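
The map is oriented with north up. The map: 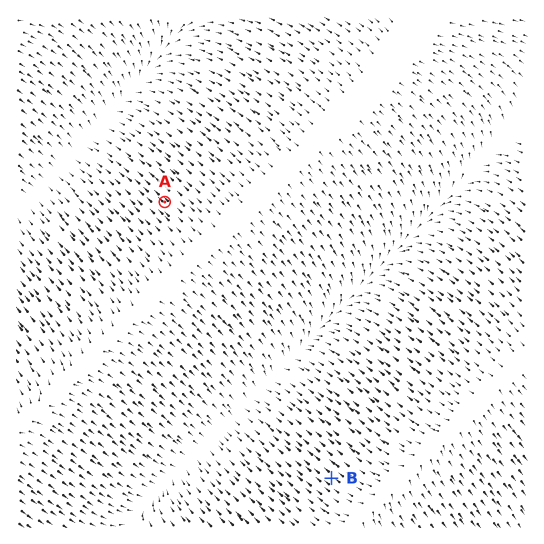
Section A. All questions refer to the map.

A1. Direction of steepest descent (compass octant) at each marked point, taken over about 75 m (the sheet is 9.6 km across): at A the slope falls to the NW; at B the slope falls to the NW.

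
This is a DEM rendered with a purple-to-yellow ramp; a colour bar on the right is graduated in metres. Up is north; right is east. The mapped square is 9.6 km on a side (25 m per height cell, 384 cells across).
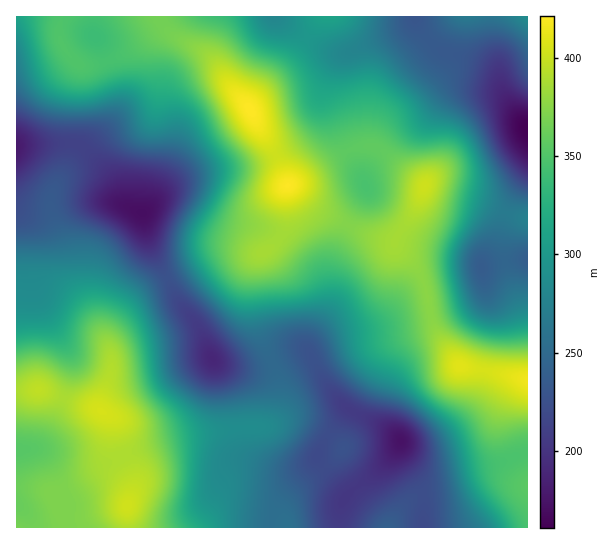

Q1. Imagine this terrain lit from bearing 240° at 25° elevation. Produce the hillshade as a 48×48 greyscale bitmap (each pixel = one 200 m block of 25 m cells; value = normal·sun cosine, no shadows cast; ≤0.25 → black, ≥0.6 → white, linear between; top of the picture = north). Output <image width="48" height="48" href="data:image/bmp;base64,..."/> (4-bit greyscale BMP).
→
<image width="48" height="48" href="data:image/bmp;base64,Qk32BAAAAAAAAHYAAAAoAAAAMAAAADAAAAABAAQAAAAAAIAEAAATCwAAEwsAABAAAAAAAAAAAAAAABEREQAiIiIAMzMzAERERABVVVUAZmZmAHd3dwCIiIgAmZmZAKqqqgC7u7sAzMzMAN3d3QDu7u4A////AHeIiImZh2VUVVVmZ3dVVniIdmeJqqvMuniIeImZhlVEVWZmZ3ZVVniId3eJqrzLqYiIeImYdmVERWZmZ3ZVZniId3eJq8zKmYiHiImId2VERWdmZmZmZ3d3d3eJvMy5iIh3iIiId2VDRWd2ZmZmZ3d3d3iKvMuoiHd3iIiId2VDRWd2ZmZmd3d2Z3iazcqYh3d4iZiHd2VDRWd3d2ZneIdmZnmrzcqYh4iImZiId2VERWd3d3ZmeHZlVorN3cqYiIiJmZmIdlVEVWd4h3Zmd3ZVV5ze3cqYiImZmZmIdlRERWd3d2ZVZmZmeb3u3cqYiJmZmZh3ZUMzRFZnZmZVVWd4m97+3LqZmZmIiId2VDIiM1ZmZmZVVXiqvO/+y6qZmYh3d3dmUyEiI0Znd3ZVV5vMzN7tupmZmYd2Znd2QxESI1Z4iHZVaLzLu83cqZmZmHdlVoiGQhEiNGiZmHZWeszLqrzLqIiId3ZUV5mGQhEjRXmqmHZnm8y6qqu7l2ZmZmZVaKmFMhI0Voq7mGZoq8uqmaqqhkREVWZWeal1MiI0V6vKl3d5q7upmZqoZDI0VWZniphkMhI0aLzKiHiJu7qpmZmXQhI0VmZ4mZdUMhI1es3KmImaqqqqmZmGMRJGZnd4mYZUMiJGnN3KmZmZmqqqmZmFIRNnd3eIiHZUMyNove3KmZmZmaqqmZl0ECR4d3eIh2ZUQzR63u26mZiIiaqqmZhzECWId3d3d2ZUQ0ac3ty6mId3iZqqmIhjADaIdnd3ZmZUM1et3cupiHd3iZqpmIdTEUeIdmZmZmZTNGm93LqZh3d3iZmZiHdTIleId2Znd2VDNHrN26mYh3d3iJmYh3dkM1eIiGd3dlQzNXrMy6mYiId3iIiIh3dlRFeIiXeHZUMzVoq8uqmYiIh3d3d3eId2REZ4iYiHZURFZ4mruqqZmZiHd2ZniIh2REVnd4iHZVVniImru7qpqph3ZlVniZh2REVmZYiHZmZ4iImru7uqqph2VVZ4mql2RERERIiHZmZ4iJmrvMuqqYdlVVZ4mZh1RDMzM4iHdmd4mZqrvMy7uYdURWeImYdlQyIRI4iId3eJqqqrzMzMuXZUVWeIiHZlQxABI5mYd3iaq6qrvN3cuHZUVneIdlVVQgABNZmZiImqu6mavN3bl2VEVnd3ZVVVQgASRaqqmZmqu6mavN3KhlREZ3d2ZVVVQhEjVru7qqqqu6iJvd25dUM0Z3d2ZVREQyI1Z7zLuqmau6mavdyoZTM1Z3d2ZUREQzRWeMzLupmJq6mavMuHVDNFZ3d2VENEVVVnmszLqZiJqpiavLl1VDNFZndmRDRVZmZoq8y6mYiImZiau5dURDNFVmZlREVWZmZ4q8y6mHd4iIiaqYZERDRFVmdlVFVnd2Z5q8y5h3d4iImZmHVDNEVWZnd2VVZ3d3d5q8upd3eIiIiYdmQzNFZnd3d2VWZ4iIiKu7uod3iImIiHZlVDRWeIiHdmVWeImYiau6qYd3iJmIh2VVVERXiZmHZlVWeJqZiaqg=="/>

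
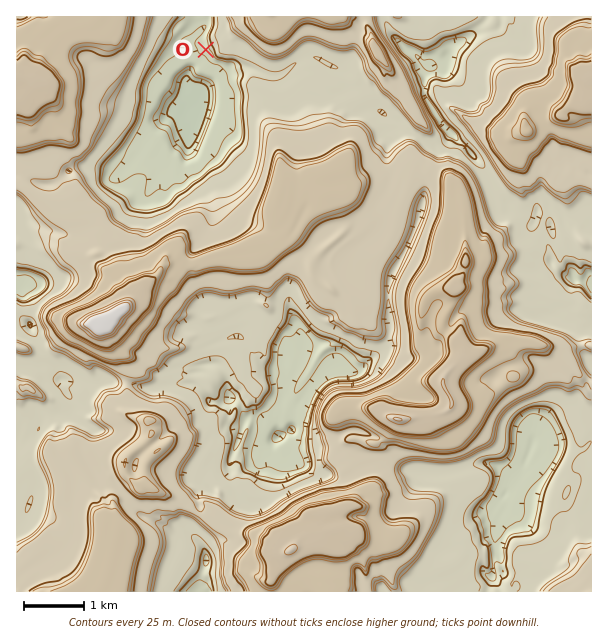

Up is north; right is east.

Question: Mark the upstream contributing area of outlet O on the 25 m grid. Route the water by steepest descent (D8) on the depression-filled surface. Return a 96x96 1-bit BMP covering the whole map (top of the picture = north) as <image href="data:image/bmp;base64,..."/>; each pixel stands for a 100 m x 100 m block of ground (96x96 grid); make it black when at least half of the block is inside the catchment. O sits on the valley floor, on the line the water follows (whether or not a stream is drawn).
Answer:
<image width="96" height="96" href="data:image/bmp;base64,Qk2+BAAAAAAAAD4AAAAoAAAAYAAAAGAAAAABAAEAAAAAAIAEAAATCwAAEwsAAAIAAAAAAAAA////AAAAAAAAAAAAAAAAAAAAAAAAAAAAAAAAAAAAAAAAAAAAAAAAAAAAAAAAAAAAAAAAAAAAAAAAAAAAAAAAAAAAAAAAAAAAAAAAAAAAAAAAAAAAAAAAAAAAAAAAAAAAAAAAAAAAAAAAAAAAAAAAAAAAAAAAAAAAAAAAAAAAAAAAAAAAAAAAAAAAAAAAAAAAAAAAAAAAAAAAAAAAAAAAAAAAAAAAAAAAAAAAAAAAAAAAAAAAAAAAAAAAAAAAAAAAAAAAAAAAAAAAAAAAAAAAAAAAAAAAAAAAAAAAAAAAAAAAAAAAAAAAAAAAAAAAAAAAAAAAAAAAAAAAAAAAAAAAAAAAAAAAAAAAAAAAAAAAAAAAAAAAAAAAAAAAAAAAAAAAAAAAAAAAAAAAAAAAAAAAAAAAAAAAAAAAAAAAAAAAAAAAAAAAAAAAAAAAAAAAAAAAAAAAAAAAAAAAAAAAAAAAAAAAAAAAAAAAAAAAAAAAAAAAAAAAAAAAAAAAAAAAAAAAAAAAAAAAAAAAAAAAAAAAAAAAAAAAAAAAAAAAAAAAAAAAAAAAAAAAAAAAAAAAAAAAAAAAAAAAAAAAAAAAAAAAAAAAAAAAAAAAAAAAAAAAAAAAAAAAAAAAAAAAAAAAAAAAAAAAAAAAAAAAAAAAAAAAAAAAAAAAAAAAAAAAAAAAAAAAAAAAAAAAAAAAAAAAAAAAAAAAAAAAAAAAAAAAAAAAAAAAAAAAAAAAAAAAAAAAAAAAAAAAAAAAAAAAAAAAAAAAAAAAAAAAAAAAAAAAAAAAAAAAAAAAAAAAAAAAAAAAAAAAAAAAAAAAAAAAAAAAAAAAAAAAAAAAAAAAAAAAAAAAAAAAAAAAAAAAAAAAAAAAAAAAAAAAAAAAAAAAAAAAAAAAAAAAYAAAAAAAAAAAH4AA8AAAAAAAAAAAA8AB+AAAAAAAAAAAAOAD/AAAAAAAAAAAAPAD/AAAAAAAAAAAAfgB/gAAAAAAAAAAB/gB/gAAAAAAAAAAD/AB/gAAAAAAAAAAH/AB/wAAAAAAAAAAP/AD/wAAAAAAAAAAf/AH/wAAAAAAAAAAf/8P/4AAAAAAAAAAf/+f/4AAAAAAAAAAf//f/8AAAAAAAAAA/////8AAAAAAAAAB/////8AAAAAAAAAB/////8AAAAAAAAAB/////8AAAAAAAAAB/////8AAAAAAAAAB/////8AAAAAAAAAB/////+AAAAAAAAAB/////+AAAAAAAAAB/////+AAAAAAAAAB//////AAAAAAAAAB/////+AAAAAAAAAB/////8AAAAAAAAAB/////8AAAAAAAAAB/////4AAAAAAAAAB/////4AAAAAAAAAB/////4AAAAAAAAAB/////wAAAAAAAAAB/////gAAAAAAAAAB/////AAAAAAAAAAB////+AAAAAAAAAAB////+AAAAAAAAAAA////8AAAAAAAAAAAf///8AAAAAAAAAAAD///4AAAAAAAAAAAB///4AAAAAAAAAAAA///AAAAAAAAAAAAAP/+AAAAAAA="/>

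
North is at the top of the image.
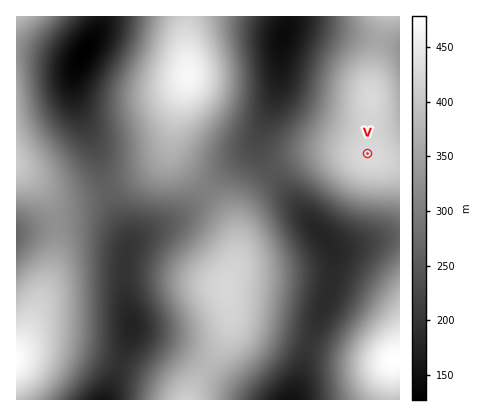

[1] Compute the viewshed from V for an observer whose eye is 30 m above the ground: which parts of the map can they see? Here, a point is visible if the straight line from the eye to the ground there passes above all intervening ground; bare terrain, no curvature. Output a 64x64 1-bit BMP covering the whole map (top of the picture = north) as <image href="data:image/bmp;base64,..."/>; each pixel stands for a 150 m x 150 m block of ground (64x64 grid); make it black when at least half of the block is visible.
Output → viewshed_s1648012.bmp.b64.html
<image width="64" height="64" href="data:image/bmp;base64,Qk0+AgAAAAAAAD4AAAAoAAAAQAAAAEAAAAABAAEAAAAAAAACAAATCwAAEwsAAAIAAAAAAAAA////AAAAAAAwAAAfwAeAADgAAA8AAAAAfAAAAAAAAAB+AAAAAAAAAP4AAAAAAAAA/wAAAAAH/wD/gAAAAB///P+AAAAAf////8AAAAH/////wAAAA//////AAAAH/////+AAAAf/////4AAAD////3/gAAAP////f/AAAA////8/8AAAH////z/wAAAf////H/AAAB////8f+AAAP////x/4AAA/////H/gAAH////8P/AAAf////w/8AAB///B/D/wAAH//wB8H/gAAP/+ABwf+AAAf/wABA/8AAB//AAAD/wAAH/4AAAP/gAAf/AAAA//AAB/4AAAD/8AAP/gAAAf/gAA/8AAAD/4AAH/wAAAf+AB///AAAP/wAP//4AAA/+AA///gAAD/wAD//+AAAP+AAP//wAB//wAA///AAf/+AAB//4AD//wAAH//gAf//AAAf/8AB//4AAB//wAH//AAAH//AAP+4AAAP/8AA/7AAAA//wAD/sAAAD//AAP+gAAAP/8AA/6AAAAf/wAD/AAAAB//AAH8AAAAH/+AAfwAAAAP/4AA8AAAAA//gAAAAAAAD/+AAAAAAAAH/4AAAAAAAAf/gAAAAAAAB/+AAAAAAAAH/4AAAAAAAAf/gAAAAAAAB/+AAAAAAAAH/4AAAAAAAAf/wAAAAAAAB//AAAAAAAAH/8AABw=="/>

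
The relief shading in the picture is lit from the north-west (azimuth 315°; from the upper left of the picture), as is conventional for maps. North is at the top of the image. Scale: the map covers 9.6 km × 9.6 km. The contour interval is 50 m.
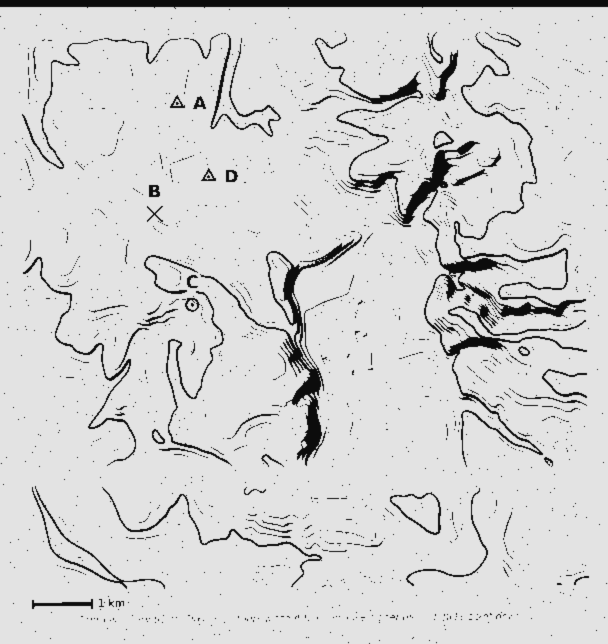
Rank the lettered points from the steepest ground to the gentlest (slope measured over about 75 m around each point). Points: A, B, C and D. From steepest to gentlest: C A B D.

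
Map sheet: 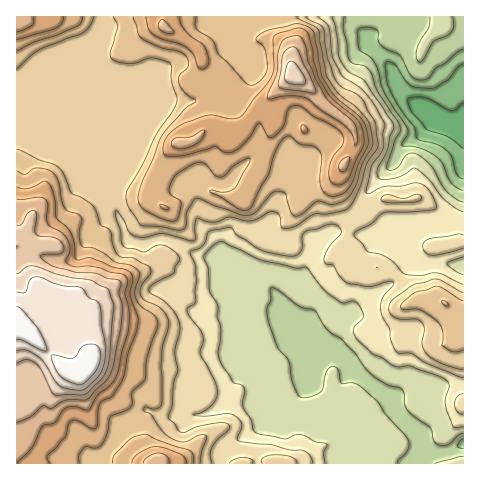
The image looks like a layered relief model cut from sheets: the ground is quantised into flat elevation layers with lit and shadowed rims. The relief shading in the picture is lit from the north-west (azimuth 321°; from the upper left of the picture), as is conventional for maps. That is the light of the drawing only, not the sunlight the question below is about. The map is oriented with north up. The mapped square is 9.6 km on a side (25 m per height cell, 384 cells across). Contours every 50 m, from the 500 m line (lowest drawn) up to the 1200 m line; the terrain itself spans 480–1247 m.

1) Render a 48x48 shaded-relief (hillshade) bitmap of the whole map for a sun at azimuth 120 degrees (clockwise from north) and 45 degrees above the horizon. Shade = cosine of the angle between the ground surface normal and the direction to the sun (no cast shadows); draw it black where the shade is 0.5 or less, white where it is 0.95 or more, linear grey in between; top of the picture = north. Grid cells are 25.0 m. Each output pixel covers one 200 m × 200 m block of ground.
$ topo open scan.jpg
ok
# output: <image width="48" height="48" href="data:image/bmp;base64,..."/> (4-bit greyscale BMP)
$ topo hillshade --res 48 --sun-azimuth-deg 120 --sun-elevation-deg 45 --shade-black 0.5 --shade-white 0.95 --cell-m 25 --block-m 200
<image width="48" height="48" href="data:image/bmp;base64,Qk32BAAAAAAAAHYAAAAoAAAAMAAAADAAAAABAAQAAAAAAIAEAAATCwAAEwsAABAAAAAAAAAAAAAAABEREQAiIiIAMzMzAERERABVVVUAZmZmAHd3dwCIiIgAmZmZAKqqqgC7u7sAzMzMAN3d3QDu7u4A////AKmZmZh2VCAlZpy3VWZUNYiZh3d4iYVlQ6qpmZiHVEIjVWq5ZVVVRGeIiHd3iZd4hpmpmZiZdEVVVDarqGVFVFZneIh3eJdXvZmZqZealkV3djJYqqhlVVZmZnh3iIZViqqZqoiqqXWJiGQ0aal3ZmdmZmd4h3ZlVpqZuom6maiKqYd1V4h3dmd2ZmeIdmd1RImZu5vLmamKuYiZd5h3d3d3ZmeIZWZkIniGia3supmaqYeJmJmHd3d3dmeIdmZlMndkV53+25maqYiJl4iHd3d3d3d3d3d2VYdSNorv7KmaqYiIiHd3d3dnd3Z3iHd3ZodCRmfO7KmqmIiJh3d3d3d2d2Z3iHdmeIdVZlWt7bmqqYmZmHd3d3d3d1VmeHVXiHd4dlWM3bmrqZmamHd3d3d3dlZmZ2VWd3iYdmeLzcqruZmamId3d3d3ZVZ2ZmRFd5iIdmiazMqbupiJmId3d3d2ZUVmZ2VFZ4iHd3eavLmZqpiIiIh3d3dmdlVEaIZWd3d2d3eKvLh4mZiZiId3d3dmd2VCN4dniGZmd3d5vLlniJmYiId3d3dmeHZSElZnd0VmZmd3rdyYeJqYh3d3d3dmeId1IRI1ZiRWVEVla925iJqph3d3d3Zmd4iYZCEkZjNVVCJENZq6mZqYh3d3d3ZWZneJh1Q1Z2Vnh0NFQ1aJmJqYh3d4iIZWZmZoiHd4mZh4rJVXdVVGiaupd2Z4iahVZndmd2Z5qoh3m7dnmHdmiIvKd2Z3ialkVnh3d1RXiXh2ebl3mXiYiKq6dmd3iamGV4iHd2VVVmeYeJmYh1eImrqamHh2ebqZd5qod3dmZlerl3iZhkZ3nLmJmJunV7uZl3m6mIh3dkWLuGeIdEVnm8l3dqy5ZZuZqoaJmZmYd0RZuXd3YzRneJhnZou5dViIvcZGdnmpd0RYqod3YyNomIZnZFq5hlVWretCREeZh1RHmYd3ZBFYmZdndkeqh2Q0jf2UI0aJmFRFiId3djAnmZhnmFWamGQhXP7ZMleJqWZVZ3d3dlEFmql3mYV6mHUxKf/tckd4mnd2Z3d3d2MBaaqXiqh6qHdUJc/+xTVniXd3d3d3d2QAFoqoabl6uHh3RK7u2nVWeId3d3d3d3YgAkaYZ5l5qGiHZZzM3Khmd5h3d3d3d3dRADNXZXh3qHd2Z5q7uph3d5l3d3d3d3dkEDRFVEZ3mXZmd3mqmYh3d5mHd3d3d3d1MkVWZTNoqXZ4dnmZmZh3iIiHd3d3d3d2Q2d3dlImmYipdnmZmYiIiIiHd3d3d3d2M2mHd3QASKuphnmql3mpmJmHd3d3d3h2IliXd3YQBqu6l2irhFmqqqmHd3d2eIiHUyaZh3dABJvLqGeac1mqq7qph3dlZ5mIdjWZd3dABKzMuXeIZFipq7u6qYdkRoiIh2eZd3dABJzMupdndleZmru7u6l1RGZniId4dmZBAnvMuqhld1V5maqru7uWVERGmZh3dmVCADeruph2Z2VomZmaq7ynVENGiZh3d3ZTESNZqpiId2VXiA=="/>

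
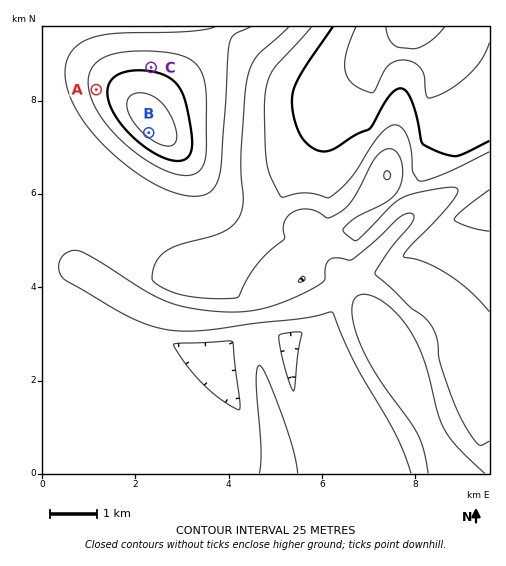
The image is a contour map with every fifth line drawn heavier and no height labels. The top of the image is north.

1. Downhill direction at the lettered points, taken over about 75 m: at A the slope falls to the W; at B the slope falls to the SW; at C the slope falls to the N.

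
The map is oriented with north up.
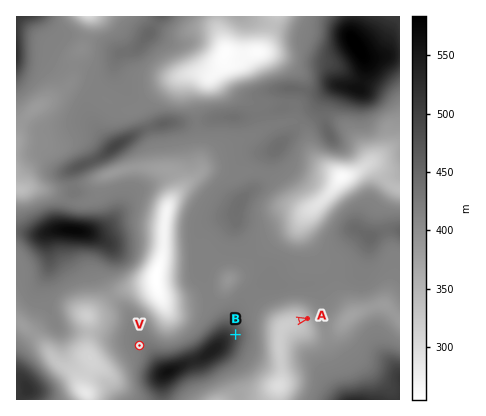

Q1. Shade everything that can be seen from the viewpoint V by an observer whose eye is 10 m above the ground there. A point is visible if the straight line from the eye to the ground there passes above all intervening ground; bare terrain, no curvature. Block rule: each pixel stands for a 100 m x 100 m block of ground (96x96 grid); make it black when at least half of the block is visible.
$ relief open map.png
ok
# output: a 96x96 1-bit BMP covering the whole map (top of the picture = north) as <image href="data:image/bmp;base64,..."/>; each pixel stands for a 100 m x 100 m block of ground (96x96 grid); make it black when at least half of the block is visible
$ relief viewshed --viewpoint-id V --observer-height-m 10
<image width="96" height="96" href="data:image/bmp;base64,Qk2+BAAAAAAAAD4AAAAoAAAAYAAAAGAAAAABAAEAAAAAAIAEAAATCwAAEwsAAAIAAAAAAAAA////AAAAAAAH/wP4AAAAAAAAAAAP/gD4AAAAAAAAAAAf/gAAAAAAAAAAAAAf/AAAAAAAAAAAAAA//AAAAAAAAAAAAAA//AAAAAAAAAAAAAB//AAD4AAAAAAAAAD/+AAH+AAAAAAAAAD/+AAH/gAAAAAAAAD/+AAH/4AAAAAAAAD/+AAP/+AAAAAAAAD/nAAf//4AAAAAAAD/HAAf//8AAAAAAAD+PAA/w/+AAAAAAAD+PgA/gP/AAAAAAAD8PwAfgP/gAAAAAADwPwAfAH/gAAAAAACAPwAfAD/gAAAAAAAAfwAPAD/wAAAAAAAAfgAOAD/wAAAAAAAAfgAMAB/wAAAAAAAA/gAAAD/wAAAAAAAP/gAAAD/wAAAAAAAP/gAAAD/4AAAAAAAf/4AAAD//AAAAAAAf//8AAH+HwAAAAAAP//8AAH+D+AAAAAAP//+AAH+B/wAAAAAH//+AAP+B/+AAAAAD///AAP+A/+AAAAAB///gAP+A/8AAAAAB///4Af+A/8AAAAAB///8Af/B/8AMAAAA///+Af///4AHgAAA////Af///wAH+AAB////Af///gAP/4AD////gf//+AAP/4AH////gf//+AAP/4AH////wf//8AAH/4AH//4fwf//4AAH/4AD//wAwf//4AAH/4AA//gAAf//wAAD/wEAAAAAAf//gAAD/AAAAAAAIf//AAAB+AAAAAAB4f//AAAB8AAAAAAD4f//AAAA8AAAAAAD8f//AAAAcAAAAAAH8f//AAAAcAAAAAAD+cf/AAAAMAAAAAAD/8P+AAAAAAAAAAAD/8HwAAAAAAAAAAAD/+DgAAAAAAAAAAAB/+AAAAAAAAAAAAAAP/AAAAAAAAAAAAAAD/AAAAAAAAAAAAAAB/gAAAAAAAAAAAAAA/gAAAAAAAAAAAAAA/wAAAAAAAAAAAAAB/wMAAAAAAAAAAAAD/4eAAAAAAAAAAAAH/9/AAAAAAAAAAA+////wAAAAAAAAAD/////8AADwAAAAAB/////4AAHgAAAAAA/////wAAPAAAAAAAP////4AAOAAAAAAAD////8AAMAAAAAAAA////+AAMAYAAAAAAP////gAIAIAAAAAAAQf//wAIAIAAAAAAAAH//4AIAMAAAAAAAAAAB+AcAf4AAAAAAAAAAfA///8AAAAAAAAAAAA///8AAAAAAAAAAMB//+MAAAAAAAAAA////4EAAAAAAAAAB////wAAAAAAAAAAA////AAAAAAAAAAAAAA/wAAAAAAAAAAAAAA+AAAAAAAAAAAAAAA8AAAAAAAAAAAAAAA4AAAAAAAAAAAAAAA4AwAAAAAAAAAAAAA8BwAAAAAAAAAAAAA8DgAAAAAAAAAAAAA//gAAAAAAAAAAAAAf/AAAAAAAAAAAAAAf+AAAAAAAAAAAAAAf+AAAAAAAAAAAAAAP8AAAAAAAAAAAAAAP4AAAAAAAAAAAAAAH4AAAAAAAAAAAAAAHwAAAAAAAAAAAAAAHAAAAAAAAAAAAAAAGAAAAAAAAAAAAAAAEAAA="/>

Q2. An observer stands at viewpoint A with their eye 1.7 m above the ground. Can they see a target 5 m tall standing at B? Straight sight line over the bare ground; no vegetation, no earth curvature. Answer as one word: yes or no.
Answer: yes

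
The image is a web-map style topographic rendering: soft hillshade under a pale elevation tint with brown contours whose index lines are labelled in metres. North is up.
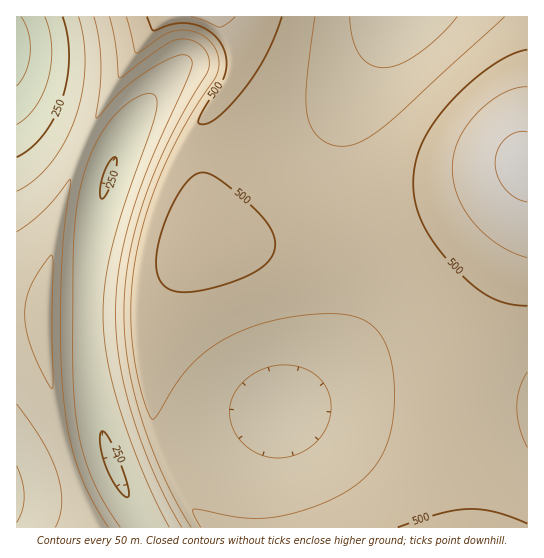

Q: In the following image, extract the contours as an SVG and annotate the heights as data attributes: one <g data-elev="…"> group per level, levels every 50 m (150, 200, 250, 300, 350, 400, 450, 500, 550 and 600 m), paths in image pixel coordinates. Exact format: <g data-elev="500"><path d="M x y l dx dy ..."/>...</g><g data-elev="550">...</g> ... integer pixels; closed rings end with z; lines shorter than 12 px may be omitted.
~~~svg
<g data-elev="150"><path d="M21 17l8 17 1 19-4 18-9 15"/></g><g data-elev="200"><path d="M45 17l5 14 2 15-1 16-3 16-5 15-7 13-9 11-10 8"/></g><g data-elev="250"><path d="M126 497l-5-4-7-10-9-20-5-21 0-8 2-3 4 3 4 6 12 28 7 23 0 5z"/><path d="M101 198l-1-9 3-15 7-13 5-4 2 2 0 6-4 15-7 15-3 3z"/><path d="M63 17l4 18 2 22-2 21-5 21-8 19-11 17-13 14-13 8"/></g><g data-elev="300"><path d="M120 527l-17-26-12-24-8-24-6-28-3-29-1-33 1-130 3-27 5-25 7-21 9-21 12-18 13-14 15-10 12-4 4 2 2 3 0 13-6 21-26 74-12 41-8 42-1 36 5 40 13 49 24 64 24 49"/><path d="M17 466l5 16 2 15-2 13-5 12"/><path d="M79 17l5 24 1 25-3 27-7 25-10 24-14 21-17 17-17 11"/></g><g data-elev="350"><path d="M108 527l-17-28-12-29-9-31-6-36-3-50 0-64 2-51 7-59-27 32-26 21"/><path d="M17 404l26 38 14 32 4 15 1 14-2 14-5 10"/><path d="M94 17l5 21 2 24-1 21-4 32 1 3 28-30 29-21 15-8 12-4 8 1 3 6-4 15-36 81-19 51-13 52-4 46 0 24 3 26 12 53 23 63 14 29 14 25"/></g><g data-elev="400"><path d="M278 458l-11-1-9-3-16-12-6-8-5-9-1-10 0-9 3-9 4-8 7-8 9-7 20-8 21 0 16 5 13 12 7 15 0 17-6 16-11 14-16 9z"/><path d="M50 387l3 1 0-9-1-53 1-63-2-8-11 15-9 16-5 13-1 15 1 16 5 17 9 20z"/><path d="M109 17l6 24 4 37 46-33 12-5 10-1 11 4 7 7 4 9 0 7-2 7-19 30-16 31-15 32-11 29-16 55-4 25-2 26 0 26 3 27 5 28 7 28 10 32 14 32 13 28 15 25"/><path d="M457 17l-18 20-22 18-18 9-16 4-13-4-11-10-7-16-2-21"/></g><g data-elev="450"><path d="M527 447l-8-20-2-20 2-18 8-17"/><path d="M126 17l10 36 5-2 25-17 9-3 11-1 12 3 11 7 7 10 3 11 0 8-3 8-31 48-24 48-14 40-11 41-5 44 1 43 7 44 7 22 5 12 3 0 3-3 27-43 22-22 16-10 17-9 20-8 22-5 25-4 24-1 17 1 15 4 11 7 9 11 7 14 4 19 1 36-5 32-11 24-8 11-10 9-17 11-20 10-24 9-22 5-16 1-18 0-49-9-1 1 0 3 8 14"/><path d="M505 17l-120 109-24 16-10 3-9 1-12-2-11-6-7-9-5-14-1-13 1-19 8-66"/></g><g data-elev="500"><path d="M527 524l-32-12-26-3-28 4-43 14"/><path d="M175 291l12 1 16-2 40-12 13-7 9-6 6-7 4-8 0-8-2-8-11-17-32-30-13-9-10-5-6 0-6 2-12 11-13 24-10 27-4 21 1 16 6 11 6 4z"/><path d="M527 50l-17 5-21 13-23 18-20 21-14 19-11 19-6 18-2 20 3 22 7 20 12 20 19 22 19 18 17 12 17 7 20 2"/><path d="M147 17l6 13 22-6 19 0 9 4 8 5 11 13 4 13-1 14-4 10-22 34-1 5 4 2 8-2 11-7 26-30 20-32 15-36"/></g><g data-elev="550"><path d="M527 87l-12 1-13 6-13 9-14 12-9 12-8 14-4 13-2 15 2 14 4 14 7 13 9 13 12 12 13 10 14 8 14 5"/><path d="M191 17l12 3 16 7 7-3 9-7"/></g><g data-elev="600"><path d="M527 132l-12 1-10 6-7 11-3 13 3 14 7 12 10 9 12 4"/></g>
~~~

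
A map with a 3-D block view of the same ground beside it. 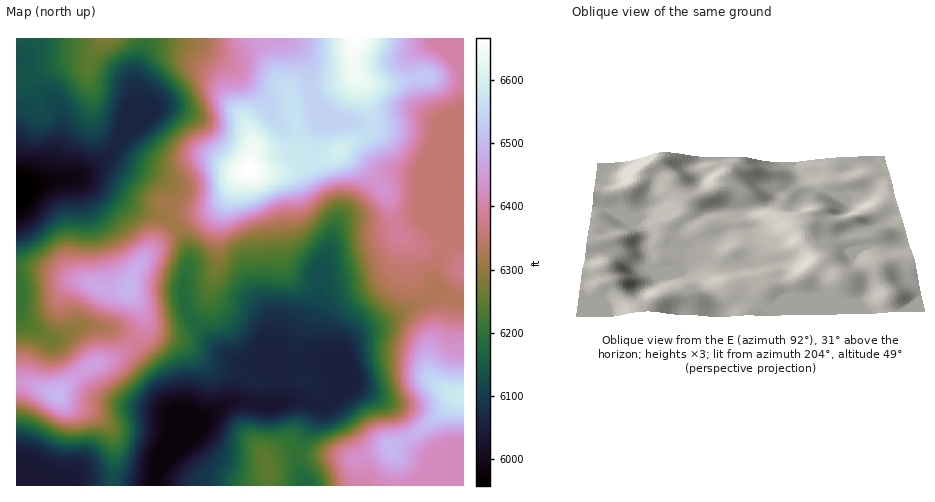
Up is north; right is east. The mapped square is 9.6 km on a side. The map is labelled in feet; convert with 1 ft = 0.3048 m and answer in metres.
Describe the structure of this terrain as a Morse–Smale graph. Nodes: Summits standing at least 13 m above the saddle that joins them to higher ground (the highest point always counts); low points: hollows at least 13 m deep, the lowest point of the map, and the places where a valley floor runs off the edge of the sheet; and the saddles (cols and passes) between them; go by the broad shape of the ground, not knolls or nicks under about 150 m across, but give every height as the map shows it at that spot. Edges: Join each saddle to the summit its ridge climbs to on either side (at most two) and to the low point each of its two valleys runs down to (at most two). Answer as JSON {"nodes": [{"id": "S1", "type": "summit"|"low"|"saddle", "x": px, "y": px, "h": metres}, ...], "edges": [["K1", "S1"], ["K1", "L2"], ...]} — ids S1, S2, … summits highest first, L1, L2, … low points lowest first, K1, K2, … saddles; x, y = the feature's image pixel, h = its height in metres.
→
{"nodes": [
{"id": "S1", "type": "summit", "x": 249, "y": 169, "h": 2032},
{"id": "S2", "type": "summit", "x": 356, "y": 40, "h": 2031},
{"id": "S3", "type": "summit", "x": 462, "y": 396, "h": 2008},
{"id": "S4", "type": "summit", "x": 56, "y": 394, "h": 1981},
{"id": "S5", "type": "summit", "x": 130, "y": 288, "h": 1979},
{"id": "S6", "type": "summit", "x": 108, "y": 39, "h": 1915},
{"id": "S7", "type": "summit", "x": 266, "y": 466, "h": 1906},
{"id": "L1", "type": "low", "x": 24, "y": 190, "h": 1816},
{"id": "L2", "type": "low", "x": 178, "y": 436, "h": 1822},
{"id": "L3", "type": "low", "x": 34, "y": 478, "h": 1840},
{"id": "K1", "type": "saddle", "x": 374, "y": 123, "h": 2000},
{"id": "K2", "type": "saddle", "x": 413, "y": 78, "h": 1987},
{"id": "K3", "type": "saddle", "x": 134, "y": 343, "h": 1947},
{"id": "K4", "type": "saddle", "x": 430, "y": 298, "h": 1929},
{"id": "K5", "type": "saddle", "x": 176, "y": 225, "h": 1924},
{"id": "K6", "type": "saddle", "x": 144, "y": 39, "h": 1893},
{"id": "K7", "type": "saddle", "x": 298, "y": 454, "h": 1890},
{"id": "K8", "type": "saddle", "x": 112, "y": 485, "h": 1866},
{"id": "K9", "type": "saddle", "x": 321, "y": 404, "h": 1845},
{"id": "K10", "type": "saddle", "x": 155, "y": 475, "h": 1822}],
"edges": [["K1", "S1"], ["K1", "S2"], ["K1", "L1"], ["K2", "S1"], ["K2", "S2"], ["K2", "L1"], ["K3", "S4"], ["K3", "S5"], ["K3", "L1"], ["K3", "L2"], ["K4", "S1"], ["K4", "S3"], ["K4", "L1"], ["K4", "L2"], ["K5", "S1"], ["K5", "S5"], ["K5", "L1"], ["K5", "L2"], ["K6", "S1"], ["K6", "S6"], ["K6", "L1"], ["K7", "S3"], ["K7", "S7"], ["K7", "L2"], ["K8", "S4"], ["K8", "L2"], ["K8", "L3"], ["K9", "S1"], ["K9", "S3"], ["K9", "L2"], ["K10", "S4"], ["K10", "S7"], ["K10", "L2"]]}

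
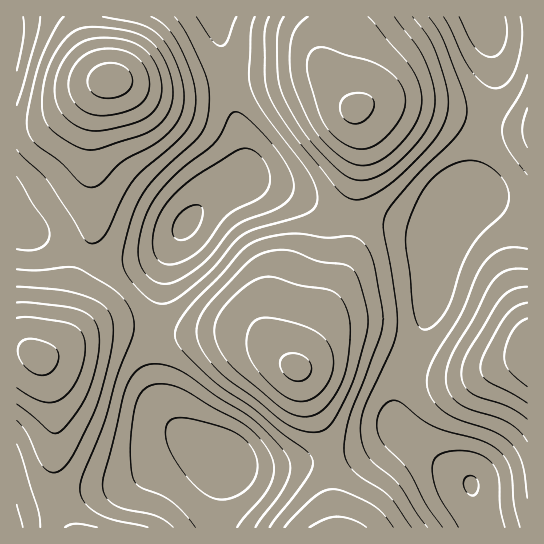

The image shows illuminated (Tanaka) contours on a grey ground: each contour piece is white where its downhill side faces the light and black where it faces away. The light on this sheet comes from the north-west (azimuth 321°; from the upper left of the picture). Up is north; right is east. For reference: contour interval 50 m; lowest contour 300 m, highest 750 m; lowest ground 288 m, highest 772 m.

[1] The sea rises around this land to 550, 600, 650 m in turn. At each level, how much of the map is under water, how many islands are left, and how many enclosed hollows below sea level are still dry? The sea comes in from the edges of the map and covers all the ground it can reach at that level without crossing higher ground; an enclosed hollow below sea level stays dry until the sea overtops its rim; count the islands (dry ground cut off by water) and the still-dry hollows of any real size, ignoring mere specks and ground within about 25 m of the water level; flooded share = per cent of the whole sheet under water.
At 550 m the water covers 68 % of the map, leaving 1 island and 0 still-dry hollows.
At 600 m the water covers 80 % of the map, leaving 2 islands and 0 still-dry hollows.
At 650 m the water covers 90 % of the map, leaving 3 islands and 0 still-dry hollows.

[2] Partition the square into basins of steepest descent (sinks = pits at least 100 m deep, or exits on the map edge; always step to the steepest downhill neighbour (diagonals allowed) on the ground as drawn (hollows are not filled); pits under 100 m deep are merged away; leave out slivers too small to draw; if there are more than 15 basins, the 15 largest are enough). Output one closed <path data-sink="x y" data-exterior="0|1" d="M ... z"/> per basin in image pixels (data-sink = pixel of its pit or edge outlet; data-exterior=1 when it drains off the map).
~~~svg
<path data-sink="187 223" data-exterior="0" d="M338 16l-322 1 1 511 52-1-6-14-8-30 0-70-7-34-9-22 10-2 36-20 20-6 21 0 28 6 89-3 16 7 35 28 3-2 8-22 28-50 12-27 4-17 4-48 7-38 0-32-4-21-20-24-8-15 0-9 11-29z"/><path data-sink="471 485" data-exterior="0" d="M387 103l-13 0-18 6 4 22 0 32-7 38-5 54-8 24-23 40-21 47 29 73 4 16 6 72 192 1 1-399-35-4-51-13z"/><path data-sink="225 457" data-exterior="0" d="M126 329l-21 0-12 3-54 26 4 5 5 16 7 34 0 70 8 30 7 15 265-1-6-72-4-16-17-41-5-19-8-12-9-6-27-22-16-7-89 3z"/><path data-sink="482 17" data-exterior="1" d="M527 16l-188 0 0 17-11 29 0 9 8 15 19 23 12-5 20-1 55 9 51 13 34 3z"/>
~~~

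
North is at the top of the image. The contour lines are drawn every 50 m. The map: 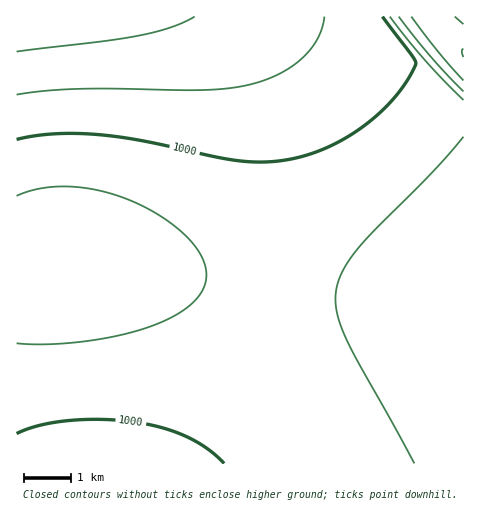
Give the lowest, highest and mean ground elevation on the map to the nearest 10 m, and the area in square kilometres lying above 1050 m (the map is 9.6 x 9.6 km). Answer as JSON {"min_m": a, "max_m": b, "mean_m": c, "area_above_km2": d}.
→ {"min_m": 860, "max_m": 1200, "mean_m": 1020, "area_above_km2": 25.2}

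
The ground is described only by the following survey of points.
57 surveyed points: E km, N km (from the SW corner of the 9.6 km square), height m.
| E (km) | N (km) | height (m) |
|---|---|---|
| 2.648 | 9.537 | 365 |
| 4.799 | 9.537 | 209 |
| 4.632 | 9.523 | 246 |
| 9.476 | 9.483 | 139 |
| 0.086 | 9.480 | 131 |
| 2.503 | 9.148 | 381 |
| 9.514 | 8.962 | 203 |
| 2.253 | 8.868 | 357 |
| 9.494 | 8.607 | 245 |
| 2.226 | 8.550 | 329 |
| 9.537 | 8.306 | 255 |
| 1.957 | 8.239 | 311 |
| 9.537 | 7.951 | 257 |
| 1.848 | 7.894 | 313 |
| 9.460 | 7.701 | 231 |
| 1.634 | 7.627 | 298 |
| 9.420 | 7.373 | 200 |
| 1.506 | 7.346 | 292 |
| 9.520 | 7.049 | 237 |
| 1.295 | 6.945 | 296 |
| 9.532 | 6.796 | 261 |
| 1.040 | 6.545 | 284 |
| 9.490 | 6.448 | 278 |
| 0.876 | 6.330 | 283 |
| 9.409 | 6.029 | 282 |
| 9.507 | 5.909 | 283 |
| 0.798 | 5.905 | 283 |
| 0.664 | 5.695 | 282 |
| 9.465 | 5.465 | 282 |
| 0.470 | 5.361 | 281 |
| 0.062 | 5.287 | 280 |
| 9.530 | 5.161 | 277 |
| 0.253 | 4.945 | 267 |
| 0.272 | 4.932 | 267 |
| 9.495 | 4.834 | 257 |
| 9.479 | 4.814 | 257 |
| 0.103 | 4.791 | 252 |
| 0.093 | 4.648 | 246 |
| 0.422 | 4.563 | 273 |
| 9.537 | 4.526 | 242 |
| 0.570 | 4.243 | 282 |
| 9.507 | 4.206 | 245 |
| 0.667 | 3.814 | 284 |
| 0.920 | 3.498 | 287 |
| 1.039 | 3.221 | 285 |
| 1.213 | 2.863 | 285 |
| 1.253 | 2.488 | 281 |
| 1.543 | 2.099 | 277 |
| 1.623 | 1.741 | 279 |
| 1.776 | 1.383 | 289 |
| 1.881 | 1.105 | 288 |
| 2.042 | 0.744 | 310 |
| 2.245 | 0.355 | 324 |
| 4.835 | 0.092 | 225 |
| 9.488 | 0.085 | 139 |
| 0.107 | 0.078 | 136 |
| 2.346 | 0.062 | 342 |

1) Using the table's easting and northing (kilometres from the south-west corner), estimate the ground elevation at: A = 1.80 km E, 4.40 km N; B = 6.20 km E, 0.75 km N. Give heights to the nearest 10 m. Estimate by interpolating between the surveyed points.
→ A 340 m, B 280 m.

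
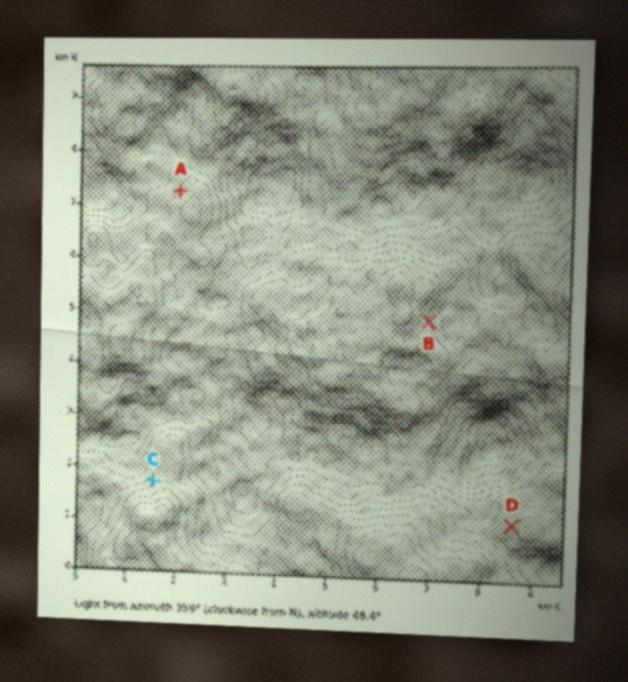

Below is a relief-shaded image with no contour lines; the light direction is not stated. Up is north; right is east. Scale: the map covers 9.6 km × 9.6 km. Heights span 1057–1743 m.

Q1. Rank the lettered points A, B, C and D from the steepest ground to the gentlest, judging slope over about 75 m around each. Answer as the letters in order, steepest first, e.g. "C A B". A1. C B A D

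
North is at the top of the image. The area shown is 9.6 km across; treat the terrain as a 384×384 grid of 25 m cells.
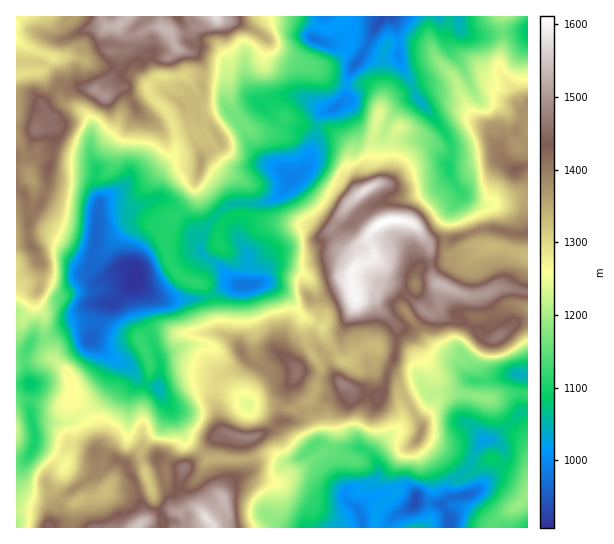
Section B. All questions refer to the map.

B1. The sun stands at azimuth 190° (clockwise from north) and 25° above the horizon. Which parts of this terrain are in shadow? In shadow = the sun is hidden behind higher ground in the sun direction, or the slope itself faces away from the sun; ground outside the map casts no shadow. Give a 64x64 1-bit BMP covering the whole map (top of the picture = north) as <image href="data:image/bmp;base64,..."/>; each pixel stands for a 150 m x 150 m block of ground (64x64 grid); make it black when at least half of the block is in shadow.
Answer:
<image width="64" height="64" href="data:image/bmp;base64,Qk0+AgAAAAAAAD4AAAAoAAAAQAAAAEAAAAABAAEAAAAAAAACAAATCwAAEwsAAAIAAAAAAAAA////AAAAAAAAAAAAAAAAAAAAAAAAAAAAAAAAAAAAAAAAAIAAAAAAAAAAAAAAAAAAAAAAAAAAAAAAAAAAAAAAAAAAAAAAAAAAAAAMAAAAAAAABAwAAAAAAAAAfAAAAAAAAABwAAAAAAAAACAeAAAAAAAAAD4AAAAAAAAAHAAAAAAAAAAAAAAAAAAAAAAAAAAAAAAAAAAAAAAAAAAAAGAAAAAAAAAA4AAAAYAAAACAAAABgAAAAAAAAAGAAAAAAAAAAAAAAAAAAAAAAAAAAAAAAAAAAAAAAAAAAAB4AAAAAAAAAH/8AAAAAAAAAH+AAAAAAAAAPwAAAAAAAAAAAAAD4AAAAAAAAAeAAAAAAAAABgAAAAAAAAAAAAAAAAAAAAAAAAAAAAAAAAAAAAAAAAAIAAAAAAAAAB+AAAAAAAAAP/gAAAAAAAf/kAAAAAAAA/gAAAAAAACB8AAAAAAAAHBwAAAAAAAAfiAAAAAAAAA/AAAAAAAAAB8AAAAAAAAADgAAAAAAAAAEAAAAAAAAAAAAAAAAAAAAAAAAAAAAQAAAAAAAAAAAAAAAIAAAAAAAAAAAAAAAAAAAAAAAAAAAAAAAAAAAAAAAAAAAAAAAAAAAAAAAAAAAAAAAAAAAAAAAAAAAAAAAAAYAAAAAAAAADgAAAAAAAAAAAAAAAAAAAAAAAAAAAAAAAAAAAA=="/>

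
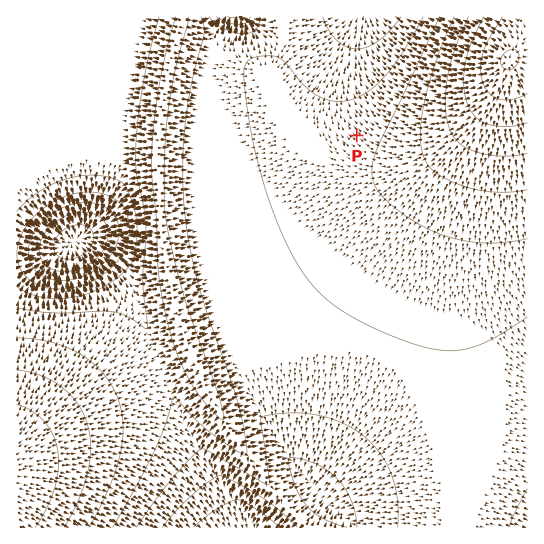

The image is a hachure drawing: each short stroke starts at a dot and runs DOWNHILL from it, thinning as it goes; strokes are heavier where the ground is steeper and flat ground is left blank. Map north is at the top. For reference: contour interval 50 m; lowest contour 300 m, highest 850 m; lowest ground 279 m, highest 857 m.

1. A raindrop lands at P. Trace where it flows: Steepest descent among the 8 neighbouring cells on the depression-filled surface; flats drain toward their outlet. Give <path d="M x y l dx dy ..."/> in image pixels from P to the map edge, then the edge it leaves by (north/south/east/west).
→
<path d="M357 135l-12-12 0-73 2-4 2-7 2-4 2-6 2-4 0-3 3-5"/>
exit: north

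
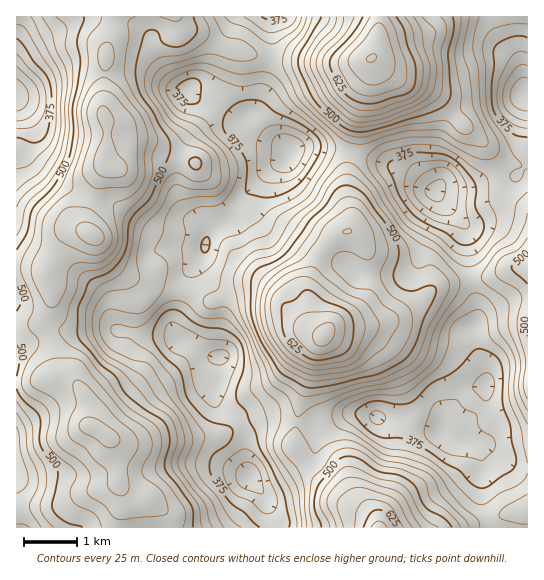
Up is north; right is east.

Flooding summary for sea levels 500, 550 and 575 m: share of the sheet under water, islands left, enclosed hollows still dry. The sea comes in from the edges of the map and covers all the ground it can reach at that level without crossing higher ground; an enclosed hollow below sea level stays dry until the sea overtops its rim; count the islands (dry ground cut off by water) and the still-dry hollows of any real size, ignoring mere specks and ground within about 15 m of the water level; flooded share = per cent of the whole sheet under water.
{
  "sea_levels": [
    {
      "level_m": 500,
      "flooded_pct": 64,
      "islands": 1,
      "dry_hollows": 0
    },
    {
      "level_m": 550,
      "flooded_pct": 80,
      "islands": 3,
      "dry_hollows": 0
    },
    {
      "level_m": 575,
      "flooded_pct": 88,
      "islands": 4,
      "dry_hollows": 0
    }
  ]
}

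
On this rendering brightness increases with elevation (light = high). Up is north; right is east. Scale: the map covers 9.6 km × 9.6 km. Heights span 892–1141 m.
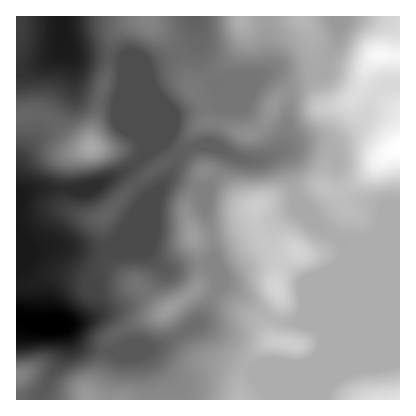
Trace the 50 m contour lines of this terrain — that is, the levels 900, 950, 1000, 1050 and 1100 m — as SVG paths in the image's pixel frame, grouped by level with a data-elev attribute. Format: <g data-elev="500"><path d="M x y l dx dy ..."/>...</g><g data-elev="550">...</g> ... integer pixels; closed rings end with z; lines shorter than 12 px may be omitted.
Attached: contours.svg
<g data-elev="900"><path d="M16 306l20 2 22 1 14 7 3 4 1 4-4 8-8 4-26 1-22-1"/></g><g data-elev="950"><path d="M16 157l6 3 15 12 23 8 14 1 32-6 4 1 2 2-7 12-11 8-10 3-22 0-4 3-2 4 4 8 21 20 6 8 0 10-11 20-1 12 2 8 5 6 20 10 2 4-1 6-13 14-6 16-8 5-10 2-22-6-28 3"/><path d="M16 47l4-1 3-6 2-24"/><path d="M86 16l1 12 5 22 0 10-4 15-10 15-2 2-4 0-12-7-8-2-36 1"/></g><g data-elev="1000"><path d="M16 390l6-1 7-5 5-6 2-8-1-2-3-3-16 0"/><path d="M67 168l15 0 16-3 13-5 8-6 2-4-1-4-11-12-11-18-8 1-22 12-14 17-3 8 2 6 5 4z"/><path d="M118 16l0 10 4 5 34 14 10 3 8-2 3-4-4-26"/><path d="M212 16l0 29-4 9-4 5-6 2-16-3-6 5-3 9 0 8 2 8 16 22-2 22 5 3 16-1 8 2 23 15 21 5 2 2 0 2-8 5-10 1-12-2-20-7-10-2-8 2-5 5-4 6-5 16-9 16-2 10-1 38 3 6 9 12 1 4-2 6-7 8-10 4-9-2-11-7-6-3-8 2-4 6 2 5 9 7 2 4 0 6-5 14 2 4 18 9 12 2 12 0 2 1-1 2-14 22-11 9-10 4-20 0-8-1-16-6-14 3-12 5-9 6-3 8-2 12"/></g><g data-elev="1050"><path d="M87 154l7 0 4-3 0-5-4-5-4-1-5 4-2 6z"/><path d="M231 16l1 9 2 7 4 5 6 2 6-2 5-5 4-8-1-8"/><path d="M275 16l0 6 2 6 18 24 5 8 3 26-2 18 0 8 4 8 12 14 1 11-7 19-6 6-9 7-8 3-52 5-7 5-4 6-3 16 2 20 8 24 11 20 5 20-2 4-8 6-3 4 0 6 5 16 0 6-16 28-8 34"/><path d="M354 16l-2 8-8 14-4 5-4 1-4-5-8-23"/></g><g data-elev="1100"><path d="M400 388l-30 5-7 3-3 4"/><path d="M277 292l1-2 0-2-2-4-2 4z"/><path d="M398 16l-10 12-20 9-7 7-7 16-4 24-11 20 3 6 8 3 6 0 10-6 4 1 2 3-1 7-11 34 1 16 3 9 4 3 6 1 26-4"/></g>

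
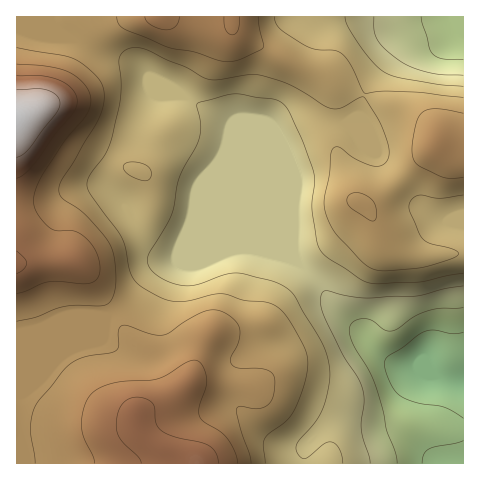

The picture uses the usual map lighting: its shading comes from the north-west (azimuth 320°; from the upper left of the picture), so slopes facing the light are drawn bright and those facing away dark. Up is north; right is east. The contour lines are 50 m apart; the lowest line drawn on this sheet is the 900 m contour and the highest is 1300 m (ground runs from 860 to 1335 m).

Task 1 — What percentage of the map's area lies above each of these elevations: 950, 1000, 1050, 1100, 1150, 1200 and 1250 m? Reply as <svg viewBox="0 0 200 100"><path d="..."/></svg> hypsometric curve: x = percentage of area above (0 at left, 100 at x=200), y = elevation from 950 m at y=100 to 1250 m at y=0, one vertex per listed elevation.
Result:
<svg viewBox="0 0 200 100"><path d="M185 100l-9-17-34-16-40-17-47-17-32-16-15-17"/></svg>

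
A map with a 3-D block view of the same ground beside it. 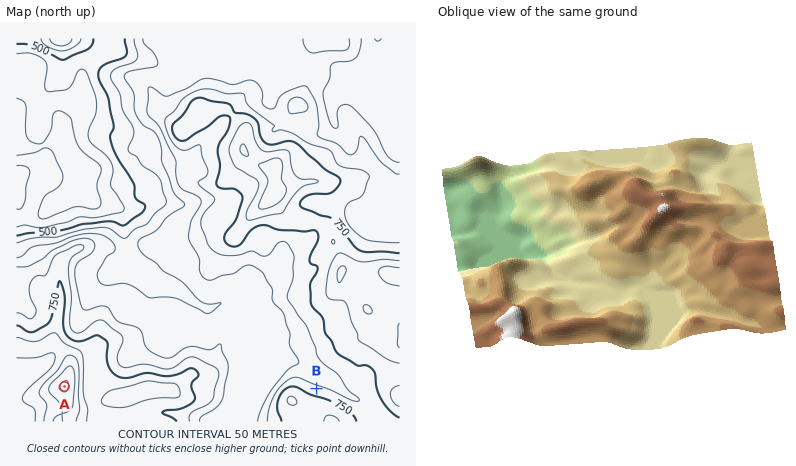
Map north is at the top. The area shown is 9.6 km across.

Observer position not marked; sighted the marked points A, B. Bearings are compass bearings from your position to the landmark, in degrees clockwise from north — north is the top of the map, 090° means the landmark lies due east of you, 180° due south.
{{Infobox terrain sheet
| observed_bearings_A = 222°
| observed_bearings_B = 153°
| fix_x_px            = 225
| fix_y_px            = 208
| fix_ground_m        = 730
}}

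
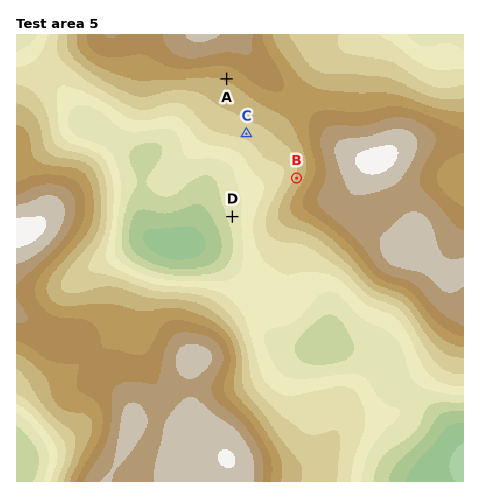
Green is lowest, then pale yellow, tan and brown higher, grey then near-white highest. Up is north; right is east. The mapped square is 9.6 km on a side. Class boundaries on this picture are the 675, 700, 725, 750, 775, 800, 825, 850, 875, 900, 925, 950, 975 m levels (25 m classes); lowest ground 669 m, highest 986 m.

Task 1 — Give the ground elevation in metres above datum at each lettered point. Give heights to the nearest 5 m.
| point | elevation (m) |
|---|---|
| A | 880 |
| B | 855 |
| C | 835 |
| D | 760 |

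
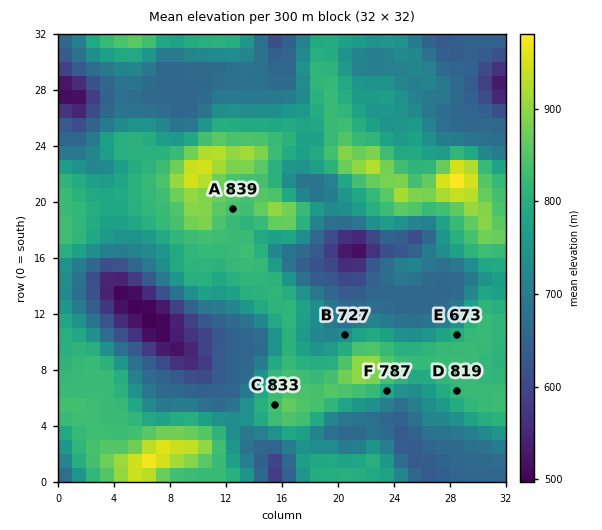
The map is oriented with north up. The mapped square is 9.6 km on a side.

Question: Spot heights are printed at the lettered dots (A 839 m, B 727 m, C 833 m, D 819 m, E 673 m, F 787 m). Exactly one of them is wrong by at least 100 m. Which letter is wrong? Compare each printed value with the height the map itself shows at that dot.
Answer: E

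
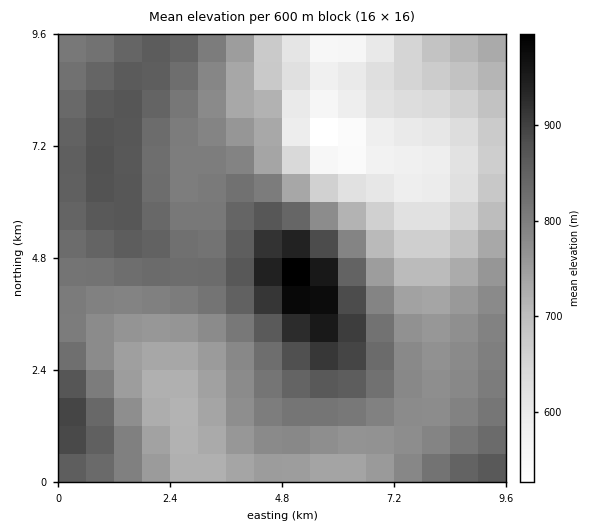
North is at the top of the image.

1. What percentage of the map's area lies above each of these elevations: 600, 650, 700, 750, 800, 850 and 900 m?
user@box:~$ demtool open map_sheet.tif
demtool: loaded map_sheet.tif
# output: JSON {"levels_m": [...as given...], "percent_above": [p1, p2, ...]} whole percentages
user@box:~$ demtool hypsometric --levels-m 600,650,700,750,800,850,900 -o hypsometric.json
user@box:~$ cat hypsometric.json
{"levels_m": [600, 650, 700, 750, 800, 850, 900], "percent_above": [93, 86, 79, 65, 43, 18, 5]}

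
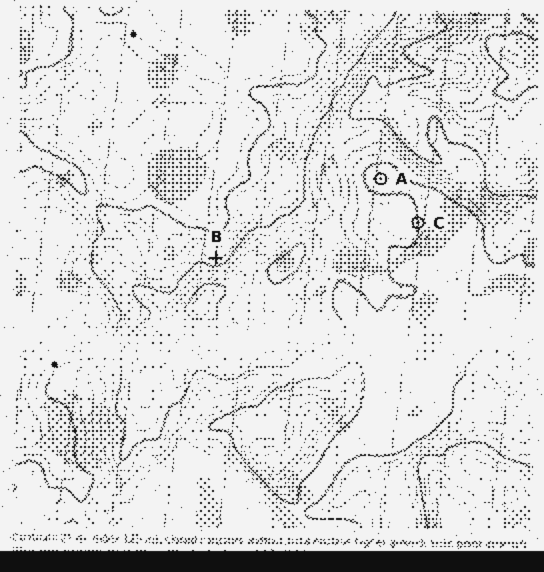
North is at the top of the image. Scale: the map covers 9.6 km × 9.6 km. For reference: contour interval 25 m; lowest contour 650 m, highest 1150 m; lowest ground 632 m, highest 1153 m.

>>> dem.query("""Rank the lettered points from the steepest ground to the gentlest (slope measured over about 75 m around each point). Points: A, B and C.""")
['B', 'C', 'A']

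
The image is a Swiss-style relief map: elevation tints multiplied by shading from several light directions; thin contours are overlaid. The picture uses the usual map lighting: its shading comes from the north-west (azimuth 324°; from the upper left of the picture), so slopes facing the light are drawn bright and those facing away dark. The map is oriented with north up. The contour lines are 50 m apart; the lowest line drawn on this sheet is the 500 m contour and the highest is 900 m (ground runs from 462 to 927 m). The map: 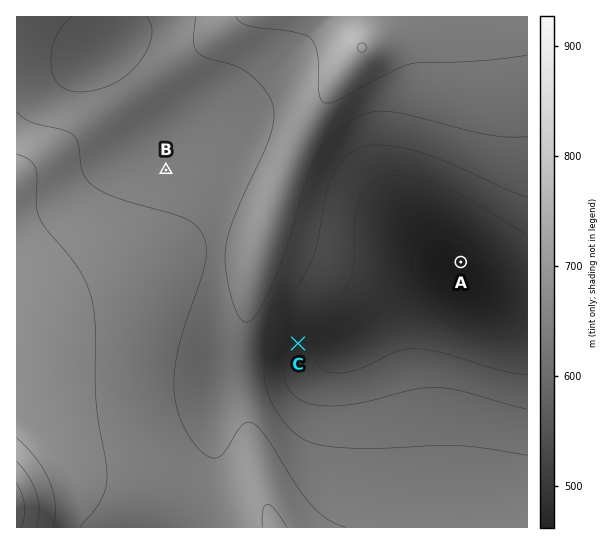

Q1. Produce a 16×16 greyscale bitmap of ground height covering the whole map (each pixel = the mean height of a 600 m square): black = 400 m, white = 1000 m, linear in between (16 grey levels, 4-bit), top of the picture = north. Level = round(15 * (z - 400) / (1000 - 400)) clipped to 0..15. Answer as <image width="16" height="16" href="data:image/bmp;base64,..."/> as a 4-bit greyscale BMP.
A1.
<image width="16" height="16" href="data:image/bmp;base64,Qk32AAAAAAAAAHYAAAAoAAAAEAAAABAAAAABAAQAAAAAAIAAAAATCwAAEwsAABAAAAAAAAAAAAAAABEREQAiIiIAMzMzAERERABVVVUAZmZmAHd3dwCIiIgAmZmZAKqqqgC7u7sAzMzMAN3d3QDu7u4A////AMqYiImId3d3uZiIiId3d3epmIh4dmZmZpmYh3dlVmZlmZiHd1RFVVSZmId3VEREM5mYh3dlRDIimZiIeHZUMiOZiIiIdlQyNJiIiHiGVDNFmId3eIdVRWaYd3d3h2Zmd4d3Z3eId3eIdmd3d4mYiIh2Znd4iamZmXZmZ4mZqpmZ"/>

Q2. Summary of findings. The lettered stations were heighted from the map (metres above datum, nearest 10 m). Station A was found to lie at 470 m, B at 680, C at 580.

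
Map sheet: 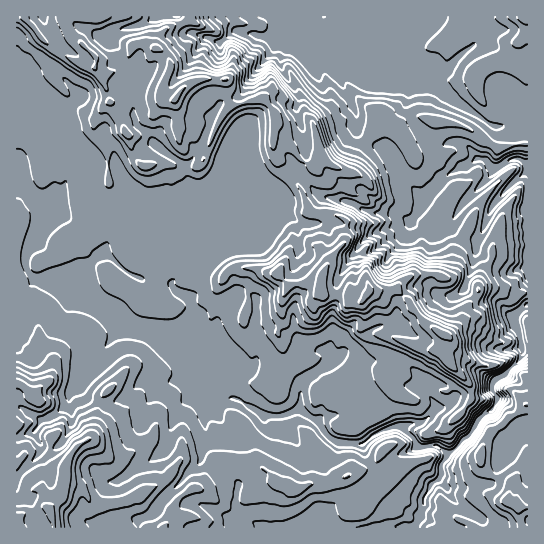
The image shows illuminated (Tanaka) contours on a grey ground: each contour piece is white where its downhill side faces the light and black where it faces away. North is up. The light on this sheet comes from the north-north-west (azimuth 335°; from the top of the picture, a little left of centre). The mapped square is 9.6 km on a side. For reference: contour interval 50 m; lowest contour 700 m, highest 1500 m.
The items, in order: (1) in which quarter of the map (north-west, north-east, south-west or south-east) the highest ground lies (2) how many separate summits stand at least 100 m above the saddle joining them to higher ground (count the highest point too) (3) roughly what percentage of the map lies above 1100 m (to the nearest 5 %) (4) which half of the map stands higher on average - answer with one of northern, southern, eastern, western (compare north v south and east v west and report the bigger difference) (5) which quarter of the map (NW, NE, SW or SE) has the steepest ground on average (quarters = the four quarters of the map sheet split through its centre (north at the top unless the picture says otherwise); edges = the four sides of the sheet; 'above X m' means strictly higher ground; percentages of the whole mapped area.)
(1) The highest point lies in the south-west quarter of the map.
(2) Counting only tops that stand 100 m proud, the map has 5 summits.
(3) Roughly 65 % of the ground is higher than 1100 m.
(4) On average the western half of the map is the higher ground.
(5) The steepest ground, on average, is in the south-east quarter.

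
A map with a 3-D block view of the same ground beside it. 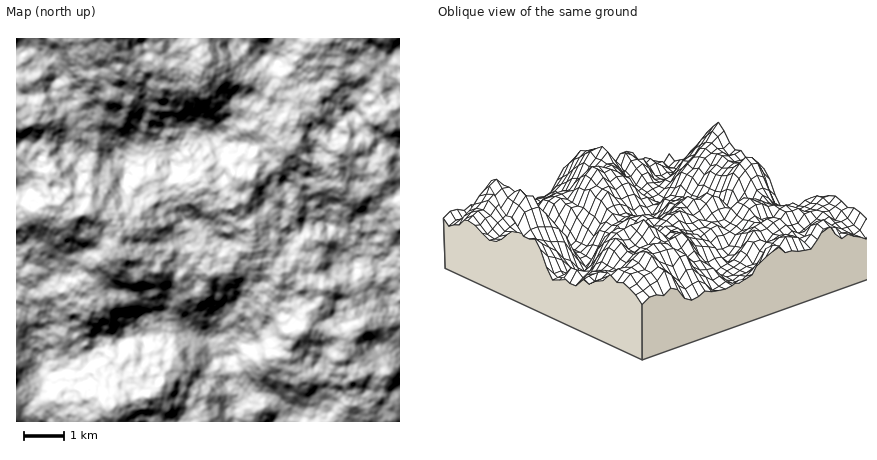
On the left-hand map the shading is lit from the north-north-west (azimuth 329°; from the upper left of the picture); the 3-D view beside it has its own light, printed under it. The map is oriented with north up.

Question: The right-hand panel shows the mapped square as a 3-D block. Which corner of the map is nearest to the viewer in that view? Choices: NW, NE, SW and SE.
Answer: SE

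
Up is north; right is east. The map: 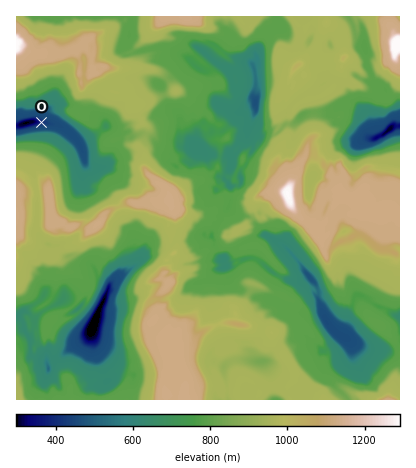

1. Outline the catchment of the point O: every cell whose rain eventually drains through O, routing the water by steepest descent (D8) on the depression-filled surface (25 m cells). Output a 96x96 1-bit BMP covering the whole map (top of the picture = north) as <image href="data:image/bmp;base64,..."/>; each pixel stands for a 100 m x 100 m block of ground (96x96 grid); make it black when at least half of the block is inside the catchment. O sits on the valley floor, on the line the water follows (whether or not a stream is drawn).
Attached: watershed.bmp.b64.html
<image width="96" height="96" href="data:image/bmp;base64,Qk2+BAAAAAAAAD4AAAAoAAAAYAAAAGAAAAABAAEAAAAAAIAEAAATCwAAEwsAAAIAAAAAAAAA////AAAAAAAAAAAAAAAAAAAAAAAAAAAAAAAAAAAAAAAAAAAAAAAAAAAAAAAAAAAAAAAAAAAAAAAAAAAAAAAAAAAAAAAAAAAAAAAAAAAAAAAAAAAAAAAAAAAAAAAAAAAAAAAAAAAAAAAAAAAAAAAAAAAAAAAAAAAAAAAAAAAAAAAAAAAAAAAAAAAAAAAAAAAAAAAAAAAAAAAAAAAAAAAAAAAAAAAAAAAAAAAAAAAAAAAAAAAAAAAAAAAAAAAAAAAAAAAAAAAAAAAAAAAAAAAAAAAAAAAAAAAAAAAAAAAAAAAAAAAAAAAAAAAAAAAAAAAAAAAAAAAAAAAAAAAAAAAAAAAAAAAAAAAAAAAAAAAAAAAAAAAAAAAAAAAAAAAAAAAAAAAAAAAAAAAAAAAAAAAAAAAAAAAAAAAAAAAAAAAAAAAAAAAAAAAAAAAAAAAAAAAAAAAAAAAAAAAAAAAAAAAAAAAAAAAAAAAAAAAAAAAAAAAAAAAAAAAAAAAAAAAAAAAAAAAAAAAAAAAAAAAAAAAAAAAAAAAAAAAAAAAAAAAAAAAAAAAAAAAAAAAAAAAAAAAAAAAAAAAAAAAAAAAAAAAAAAAAAAAAAAAAAAAAAAAAAAAAAAAAAAAAAAAAAAAAAAAAAAAAAAAAAAAAAAAAAAAAAAAAAAAAAAAAAAAAAAAAAAAAAAAAAAAAAAAAAAAADPAAAAAAAAAAAAAAf/gAAAAAAAAAAAAAf/wAAAAAAAAAAAAAf/wAAAAAAAAAAAAA//8AAAAAAAAAAAAA///gAAAAAAAAAAAA////DAAAAAAAAAAA/////gAAAAAAAAAA/////AAAAAAAAAAA/////AAAAAAAAAAA////+AAAAAAAAAAB////4AAAAAAAAAAD////wAAAAAAAAAAD////gAAAAAAAAAAH////AAAAAAAAAAAH////AAAAAAAAAAAH////gAAAAAAAAAAD////AAAAAAAAAAAD////AAAAAAAAAAAD///+AAAAAAAAAAAB///+AAAAAAAAAAAB////AAAAAAAAAAAB////AAAAAAAAAAAB////gAAAAAAAAAAB////gAAAAAAAAAAB////gAAAAAAAAAAB////AAAAAAAAAAAAf//+AAAAAAAAAAAAf//8AAAAAAAAAAAAOP/8AAAAAAAAAAAAAP/8AAAAAAAAAAAAAP/8AAAAAAAAAAAAAP/4AAAAAAAAAAAAAP/gAAAAAAAAAAAAAP4AAAAAAAAAAAAAAOAAAAAAAAAAAAAAAOAAAAAAAAAAAAAAAMAAAAAAAAAAAAAAAOAAAAAAAAAAAAAAAOAAAAAAAAAAAAAAAOAAAAAAAAAAAAAAAOAAAAAAAAAAAAAAAOAAAAAAAAAAAAAAAeAAAAAAAAAAAAAAAcAAAAAAAAAAAAAAAAAAAAAAAAAAAAAAAAAAAAAAAAAAAAAAAAAAAAAAAAAAAAAAAAAAAAAAAAAAAAAAAAAAAAAAAAAAAAAAAAAAAAAAAAAAAAAAAAAAAAAAAAAAAAAAAAAAAAAAAAAAAAA="/>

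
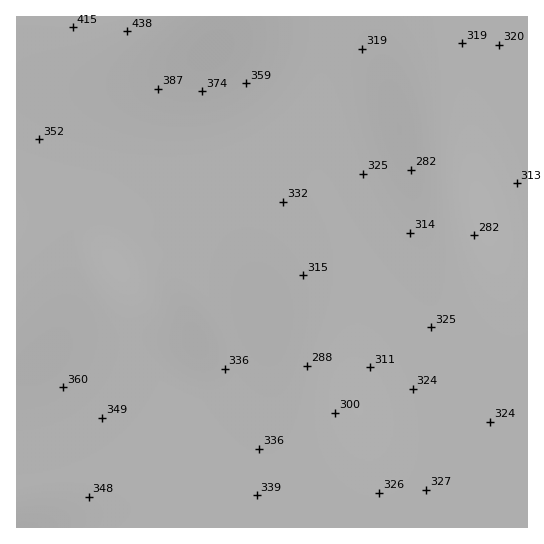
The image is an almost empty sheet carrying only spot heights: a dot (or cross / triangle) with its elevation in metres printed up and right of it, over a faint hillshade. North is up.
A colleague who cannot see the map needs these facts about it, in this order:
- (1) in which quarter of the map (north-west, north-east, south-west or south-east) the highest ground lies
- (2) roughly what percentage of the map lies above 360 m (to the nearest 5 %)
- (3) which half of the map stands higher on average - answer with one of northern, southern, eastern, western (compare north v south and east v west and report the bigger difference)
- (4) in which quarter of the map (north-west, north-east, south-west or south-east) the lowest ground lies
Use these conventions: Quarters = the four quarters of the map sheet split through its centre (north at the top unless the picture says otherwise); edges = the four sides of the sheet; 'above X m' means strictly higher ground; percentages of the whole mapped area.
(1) Look to the north-west quarter for the highest ground.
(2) Roughly 15 % of the ground is higher than 360 m.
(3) On average the western half of the map is the higher ground.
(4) The lowest ground is in the north-east quarter.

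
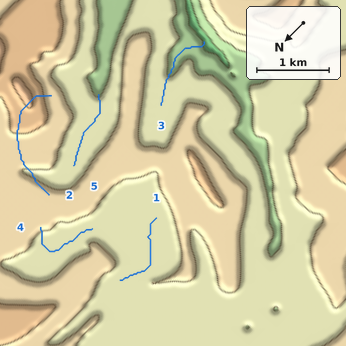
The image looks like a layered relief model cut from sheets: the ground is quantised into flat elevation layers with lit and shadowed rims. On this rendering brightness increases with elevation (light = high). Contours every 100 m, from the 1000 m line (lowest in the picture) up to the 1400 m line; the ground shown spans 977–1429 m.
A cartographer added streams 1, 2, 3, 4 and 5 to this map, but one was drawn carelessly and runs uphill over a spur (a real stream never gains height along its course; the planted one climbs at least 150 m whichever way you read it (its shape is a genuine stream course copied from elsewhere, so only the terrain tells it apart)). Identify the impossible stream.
2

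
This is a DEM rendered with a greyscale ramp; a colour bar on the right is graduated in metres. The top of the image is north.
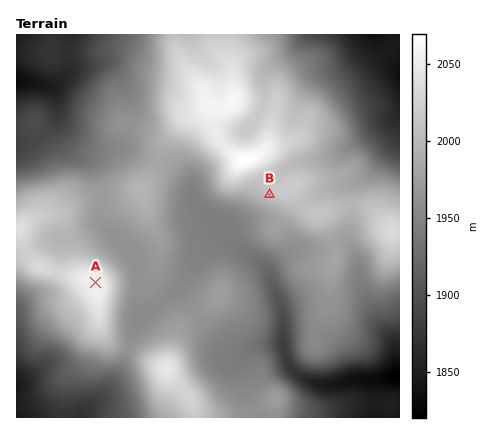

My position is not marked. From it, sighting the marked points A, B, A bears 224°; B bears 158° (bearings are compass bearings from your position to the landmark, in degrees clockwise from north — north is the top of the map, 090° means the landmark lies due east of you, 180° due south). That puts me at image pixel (243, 130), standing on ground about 2017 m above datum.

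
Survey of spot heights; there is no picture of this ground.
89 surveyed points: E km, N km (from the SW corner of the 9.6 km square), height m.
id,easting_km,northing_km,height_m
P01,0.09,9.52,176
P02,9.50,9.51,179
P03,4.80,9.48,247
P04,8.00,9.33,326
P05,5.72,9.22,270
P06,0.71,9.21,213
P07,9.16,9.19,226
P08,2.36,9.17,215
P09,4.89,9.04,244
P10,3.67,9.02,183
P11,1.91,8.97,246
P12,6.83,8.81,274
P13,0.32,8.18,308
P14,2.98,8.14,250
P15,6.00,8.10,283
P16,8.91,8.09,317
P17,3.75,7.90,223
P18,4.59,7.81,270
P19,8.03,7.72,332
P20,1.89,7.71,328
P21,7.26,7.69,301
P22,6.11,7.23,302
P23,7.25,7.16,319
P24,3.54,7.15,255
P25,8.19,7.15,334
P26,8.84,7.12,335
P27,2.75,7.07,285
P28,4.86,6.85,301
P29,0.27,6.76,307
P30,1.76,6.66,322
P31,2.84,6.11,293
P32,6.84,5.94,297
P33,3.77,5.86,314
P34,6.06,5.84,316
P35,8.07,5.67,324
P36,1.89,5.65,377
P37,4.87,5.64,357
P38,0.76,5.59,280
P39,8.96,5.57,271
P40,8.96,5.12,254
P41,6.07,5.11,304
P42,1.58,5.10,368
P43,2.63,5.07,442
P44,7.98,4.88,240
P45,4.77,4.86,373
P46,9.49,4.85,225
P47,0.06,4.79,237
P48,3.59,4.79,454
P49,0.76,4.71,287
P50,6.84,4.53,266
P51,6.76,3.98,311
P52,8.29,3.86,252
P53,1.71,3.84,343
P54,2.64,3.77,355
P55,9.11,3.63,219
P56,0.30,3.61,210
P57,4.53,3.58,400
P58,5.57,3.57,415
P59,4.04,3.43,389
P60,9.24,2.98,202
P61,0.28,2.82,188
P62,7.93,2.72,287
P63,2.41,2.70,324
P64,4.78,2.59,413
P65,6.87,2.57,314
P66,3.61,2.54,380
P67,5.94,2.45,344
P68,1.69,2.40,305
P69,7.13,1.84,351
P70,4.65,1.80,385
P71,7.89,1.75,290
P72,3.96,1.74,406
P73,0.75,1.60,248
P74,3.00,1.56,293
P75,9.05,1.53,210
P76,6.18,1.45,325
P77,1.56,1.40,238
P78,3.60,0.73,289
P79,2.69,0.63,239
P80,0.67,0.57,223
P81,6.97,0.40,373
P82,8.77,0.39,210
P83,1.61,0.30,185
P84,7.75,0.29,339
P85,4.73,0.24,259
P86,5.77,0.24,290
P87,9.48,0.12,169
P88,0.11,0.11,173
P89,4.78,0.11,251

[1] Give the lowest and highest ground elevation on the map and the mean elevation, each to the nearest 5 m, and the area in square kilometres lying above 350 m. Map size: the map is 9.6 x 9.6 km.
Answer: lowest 160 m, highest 460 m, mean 300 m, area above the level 16.5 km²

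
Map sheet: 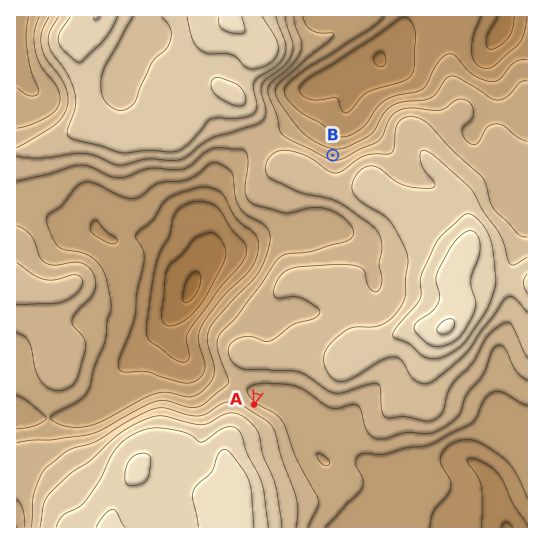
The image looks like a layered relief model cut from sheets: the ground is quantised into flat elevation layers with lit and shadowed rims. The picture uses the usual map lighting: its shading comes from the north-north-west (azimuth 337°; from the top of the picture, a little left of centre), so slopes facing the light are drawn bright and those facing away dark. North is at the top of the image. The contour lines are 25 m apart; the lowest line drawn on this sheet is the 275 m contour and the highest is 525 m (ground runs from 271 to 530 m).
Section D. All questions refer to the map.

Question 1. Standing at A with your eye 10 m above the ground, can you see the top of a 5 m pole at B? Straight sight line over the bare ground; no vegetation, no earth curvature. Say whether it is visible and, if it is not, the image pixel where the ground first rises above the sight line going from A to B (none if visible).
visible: false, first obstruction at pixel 263 376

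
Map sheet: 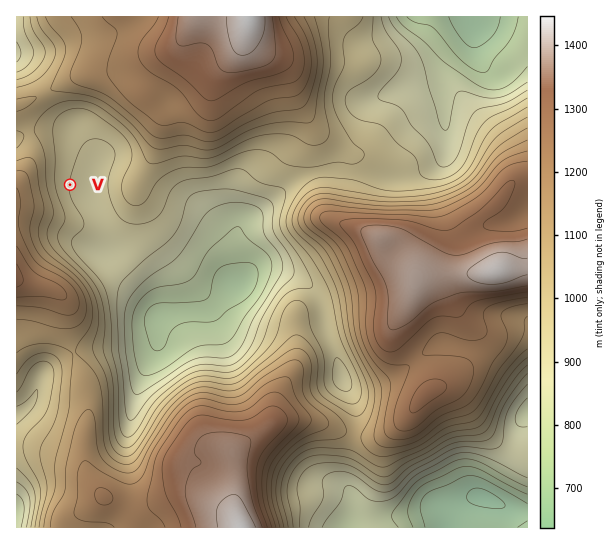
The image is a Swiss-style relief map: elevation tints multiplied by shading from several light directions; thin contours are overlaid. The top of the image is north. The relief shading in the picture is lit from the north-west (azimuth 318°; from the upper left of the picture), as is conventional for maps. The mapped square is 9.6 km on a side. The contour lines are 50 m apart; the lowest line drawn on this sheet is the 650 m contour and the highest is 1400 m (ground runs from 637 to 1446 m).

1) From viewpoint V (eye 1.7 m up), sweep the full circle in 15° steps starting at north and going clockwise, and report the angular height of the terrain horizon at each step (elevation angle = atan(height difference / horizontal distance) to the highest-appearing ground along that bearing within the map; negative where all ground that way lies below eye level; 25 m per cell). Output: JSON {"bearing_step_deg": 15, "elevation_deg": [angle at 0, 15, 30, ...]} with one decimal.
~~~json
{"bearing_step_deg": 15, "elevation_deg": [5.7, 6.8, 7.3, 7.5, 6.6, 3.7, 3.8, 3.9, 2.7, 3.1, 4.3, 3.0, 8.1, 9.4, 10.6, 12.3, 14.5, 15.3, 15.0, 13.8, 11.6, 8.8, 5.4, 4.8]}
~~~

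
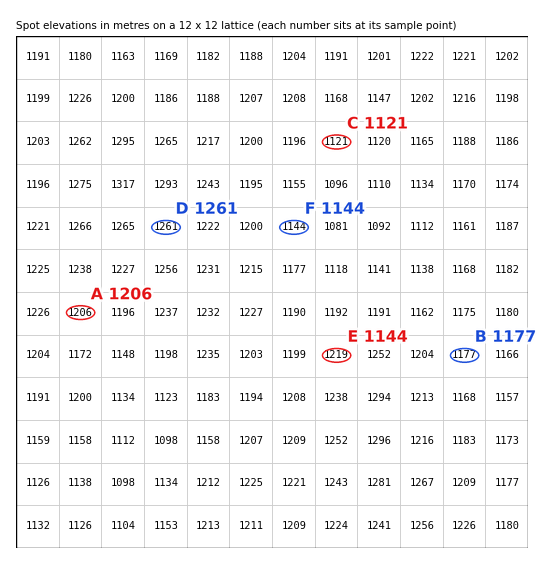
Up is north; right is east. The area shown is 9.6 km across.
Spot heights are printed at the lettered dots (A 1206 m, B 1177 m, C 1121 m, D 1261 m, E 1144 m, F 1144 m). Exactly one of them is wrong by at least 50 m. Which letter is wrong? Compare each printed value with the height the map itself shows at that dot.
E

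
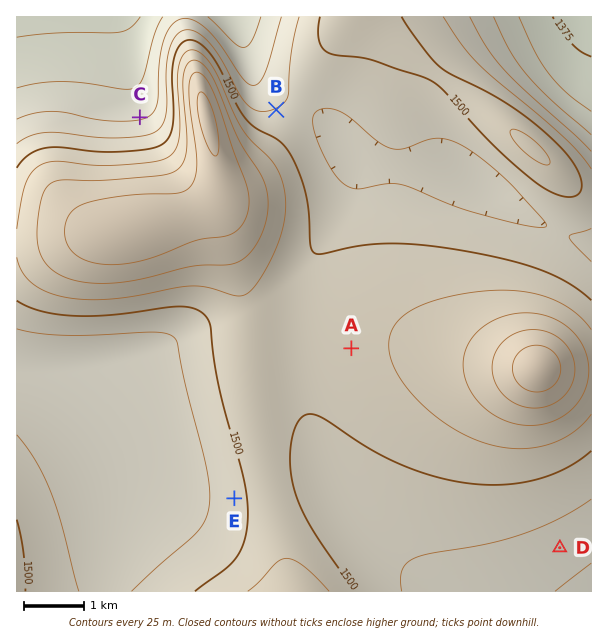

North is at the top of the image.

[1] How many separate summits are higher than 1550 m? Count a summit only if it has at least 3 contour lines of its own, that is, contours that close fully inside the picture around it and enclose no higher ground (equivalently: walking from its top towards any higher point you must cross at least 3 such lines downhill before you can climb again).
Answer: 2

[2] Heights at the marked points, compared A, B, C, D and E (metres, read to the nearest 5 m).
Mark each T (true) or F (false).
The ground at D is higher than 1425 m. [T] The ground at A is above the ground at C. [T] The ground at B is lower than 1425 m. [F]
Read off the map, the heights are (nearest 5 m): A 1515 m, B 1475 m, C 1445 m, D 1465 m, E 1490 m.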